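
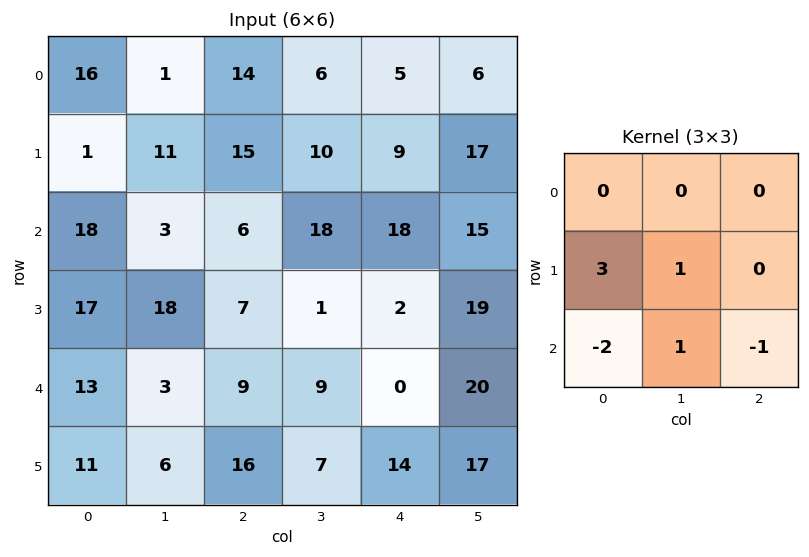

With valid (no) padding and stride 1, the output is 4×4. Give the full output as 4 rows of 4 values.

-25 30 43 6
34 -15 21 53
37 55 13 -33
10 15 -3 10

Output[0,0]: The receptive field on the input at this output position is [16 1 14 / 1 11 15 / 18 3 6]. Elementwise product with the kernel and sum: 1·3 + 11·1 + 18·-2 + 3·1 + 6·-1.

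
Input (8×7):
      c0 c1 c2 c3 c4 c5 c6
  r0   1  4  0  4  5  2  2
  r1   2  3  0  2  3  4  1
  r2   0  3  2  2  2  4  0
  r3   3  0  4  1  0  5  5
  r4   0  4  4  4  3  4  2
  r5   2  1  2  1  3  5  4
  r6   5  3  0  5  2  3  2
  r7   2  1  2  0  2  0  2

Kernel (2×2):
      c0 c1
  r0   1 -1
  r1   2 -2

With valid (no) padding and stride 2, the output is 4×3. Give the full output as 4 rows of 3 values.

Output[0,0]: The receptive field on the input at this output position is [1 4 / 2 3]. Elementwise product with the kernel and sum: 1·1 + 4·-1 + 2·2 + 3·-2.

-5 -8 1
3 6 -12
-2 2 -5
4 -1 3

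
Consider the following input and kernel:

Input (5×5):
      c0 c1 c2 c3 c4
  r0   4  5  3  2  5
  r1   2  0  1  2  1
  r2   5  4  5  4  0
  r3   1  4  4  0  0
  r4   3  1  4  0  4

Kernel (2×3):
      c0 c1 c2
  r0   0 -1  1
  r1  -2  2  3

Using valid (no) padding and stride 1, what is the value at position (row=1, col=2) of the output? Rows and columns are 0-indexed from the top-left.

-3

The receptive field on the input at this output position is [1 2 1 / 5 4 0]. Elementwise product with the kernel and sum: 2·-1 + 1·1 + 5·-2 + 4·2 + 0·3.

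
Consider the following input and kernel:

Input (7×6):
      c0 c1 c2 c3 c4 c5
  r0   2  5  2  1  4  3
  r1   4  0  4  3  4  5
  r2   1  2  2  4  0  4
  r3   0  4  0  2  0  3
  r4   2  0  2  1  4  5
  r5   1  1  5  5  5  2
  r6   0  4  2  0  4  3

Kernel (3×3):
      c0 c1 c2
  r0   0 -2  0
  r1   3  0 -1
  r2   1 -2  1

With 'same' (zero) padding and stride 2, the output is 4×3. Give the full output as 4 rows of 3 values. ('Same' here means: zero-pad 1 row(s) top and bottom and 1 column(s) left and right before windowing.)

Output[0,0]: The receptive field on the zero-padded input at this output position is [0 0 0 / 0 2 5 / 0 4 0]. Elementwise product with the kernel and sum: 0·-2 + 0·3 + 5·-1 + 0·1 + 4·-2 + 0·1.
Output[0,1]: The receptive field on the zero-padded input at this output position is [0 0 0 / 5 2 1 / 0 4 3]. Elementwise product with the kernel and sum: 0·-2 + 5·3 + 1·-1 + 0·1 + 4·-2 + 3·1.

-13 9 0
-6 0 5
-1 -5 -5
-6 2 -13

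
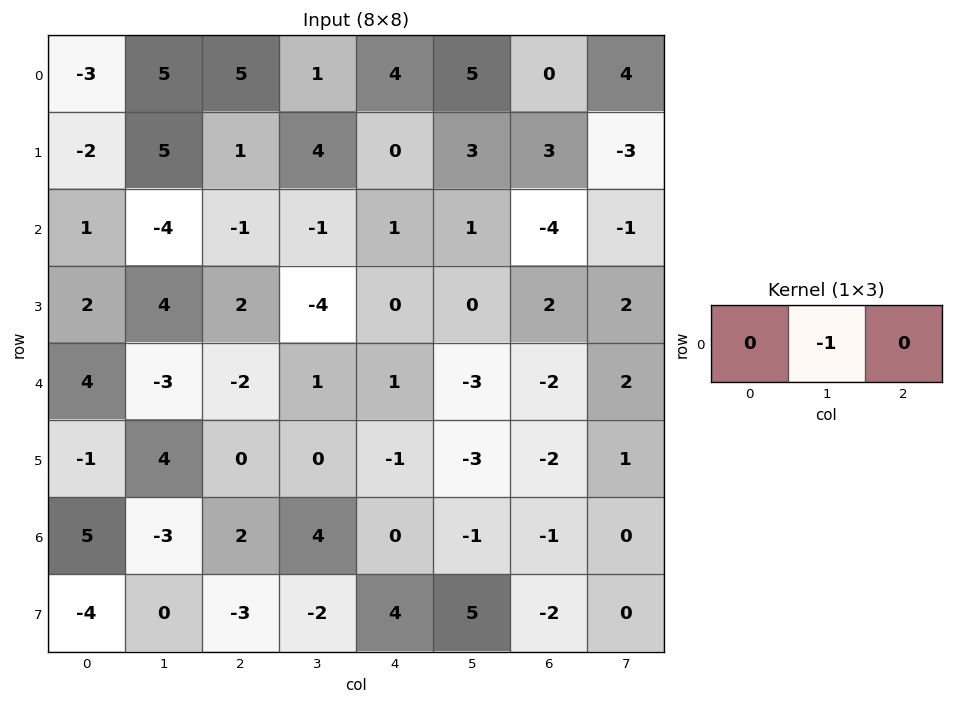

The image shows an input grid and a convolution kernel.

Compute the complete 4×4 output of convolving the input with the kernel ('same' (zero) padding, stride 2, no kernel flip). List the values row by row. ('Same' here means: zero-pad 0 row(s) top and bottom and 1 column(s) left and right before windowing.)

3 -5 -4 0
-1 1 -1 4
-4 2 -1 2
-5 -2 0 1

Output[0,0]: The receptive field on the zero-padded input at this output position is [0 -3 5]. Elementwise product with the kernel and sum: -3·-1.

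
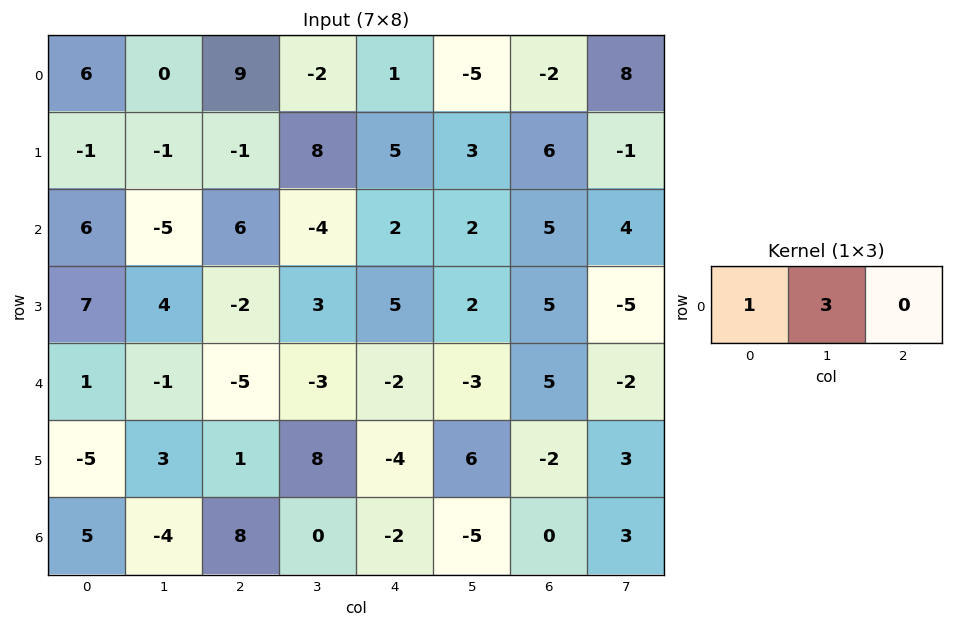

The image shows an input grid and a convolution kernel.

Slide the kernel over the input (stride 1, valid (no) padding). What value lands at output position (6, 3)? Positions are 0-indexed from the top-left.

-6

The receptive field on the input at this output position is [0 -2 -5]. Elementwise product with the kernel and sum: 0·1 + -2·3.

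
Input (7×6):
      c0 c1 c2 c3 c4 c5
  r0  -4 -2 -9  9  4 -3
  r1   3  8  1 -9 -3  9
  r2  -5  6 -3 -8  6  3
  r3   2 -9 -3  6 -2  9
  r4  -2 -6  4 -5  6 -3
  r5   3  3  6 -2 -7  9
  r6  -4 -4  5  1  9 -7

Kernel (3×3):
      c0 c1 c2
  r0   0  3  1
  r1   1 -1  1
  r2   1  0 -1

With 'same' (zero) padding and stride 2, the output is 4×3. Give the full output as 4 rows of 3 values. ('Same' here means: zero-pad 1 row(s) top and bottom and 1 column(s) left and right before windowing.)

Output[0,0]: The receptive field on the zero-padded input at this output position is [0 0 0 / 0 -4 -2 / 0 3 8]. Elementwise product with the kernel and sum: 0·3 + 0·1 + 0·1 + -4·-1 + -2·1 + 0·1 + 8·-1.
Output[0,1]: The receptive field on the zero-padded input at this output position is [0 0 0 / -2 -9 9 / 8 1 -9]. Elementwise product with the kernel and sum: 0·3 + 0·1 + -2·1 + -9·-1 + 9·1 + 8·1 + -9·-1.

-6 33 -16
37 -20 -14
-10 -13 -22
12 8 -27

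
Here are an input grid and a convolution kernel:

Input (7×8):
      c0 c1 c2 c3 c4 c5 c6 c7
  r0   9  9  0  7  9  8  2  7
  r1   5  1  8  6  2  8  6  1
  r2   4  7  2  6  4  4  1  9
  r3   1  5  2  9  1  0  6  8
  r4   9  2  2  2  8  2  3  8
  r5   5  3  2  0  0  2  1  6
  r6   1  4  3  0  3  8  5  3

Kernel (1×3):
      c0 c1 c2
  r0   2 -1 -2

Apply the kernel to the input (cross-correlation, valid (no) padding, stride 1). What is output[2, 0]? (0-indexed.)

-3

The receptive field on the input at this output position is [4 7 2]. Elementwise product with the kernel and sum: 4·2 + 7·-1 + 2·-2.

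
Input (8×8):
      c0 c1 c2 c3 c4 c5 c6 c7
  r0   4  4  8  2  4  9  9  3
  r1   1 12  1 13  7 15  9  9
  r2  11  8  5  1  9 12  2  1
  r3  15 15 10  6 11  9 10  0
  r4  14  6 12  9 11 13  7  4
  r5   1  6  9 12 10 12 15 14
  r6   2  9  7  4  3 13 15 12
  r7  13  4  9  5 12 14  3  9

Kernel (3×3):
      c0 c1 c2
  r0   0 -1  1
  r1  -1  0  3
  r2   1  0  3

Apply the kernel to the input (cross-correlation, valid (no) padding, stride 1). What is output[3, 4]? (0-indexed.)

66

The receptive field on the input at this output position is [11 9 10 / 11 13 7 / 10 12 15]. Elementwise product with the kernel and sum: 9·-1 + 10·1 + 11·-1 + 7·3 + 10·1 + 15·3.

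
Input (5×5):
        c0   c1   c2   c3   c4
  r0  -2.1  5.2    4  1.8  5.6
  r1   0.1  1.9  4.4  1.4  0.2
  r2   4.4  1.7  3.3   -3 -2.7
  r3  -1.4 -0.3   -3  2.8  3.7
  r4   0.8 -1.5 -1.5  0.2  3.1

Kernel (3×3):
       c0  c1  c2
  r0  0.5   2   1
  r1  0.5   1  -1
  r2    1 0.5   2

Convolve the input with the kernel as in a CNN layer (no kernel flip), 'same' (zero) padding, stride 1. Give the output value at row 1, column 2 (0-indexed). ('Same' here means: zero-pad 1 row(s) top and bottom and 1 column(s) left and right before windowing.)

13.7

The receptive field on the zero-padded input at this output position is [5.2 4 1.8 / 1.9 4.4 1.4 / 1.7 3.3 -3]. Elementwise product with the kernel and sum: 5.2·0.5 + 4·2 + 1.8·1 + 1.9·0.5 + 4.4·1 + 1.4·-1 + 1.7·1 + 3.3·0.5 + -3·2.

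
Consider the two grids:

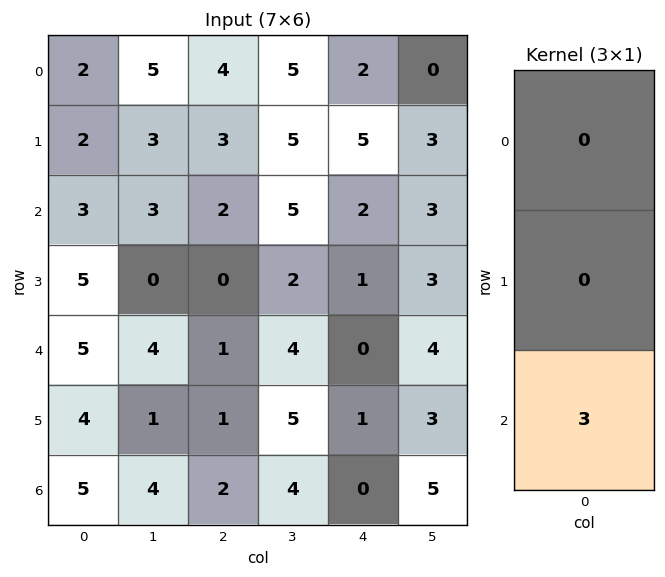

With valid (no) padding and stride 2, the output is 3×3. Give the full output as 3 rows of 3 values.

Output[0,0]: The receptive field on the input at this output position is [2 / 2 / 3]. Elementwise product with the kernel and sum: 3·3.
Output[0,1]: The receptive field on the input at this output position is [4 / 3 / 2]. Elementwise product with the kernel and sum: 2·3.

9 6 6
15 3 0
15 6 0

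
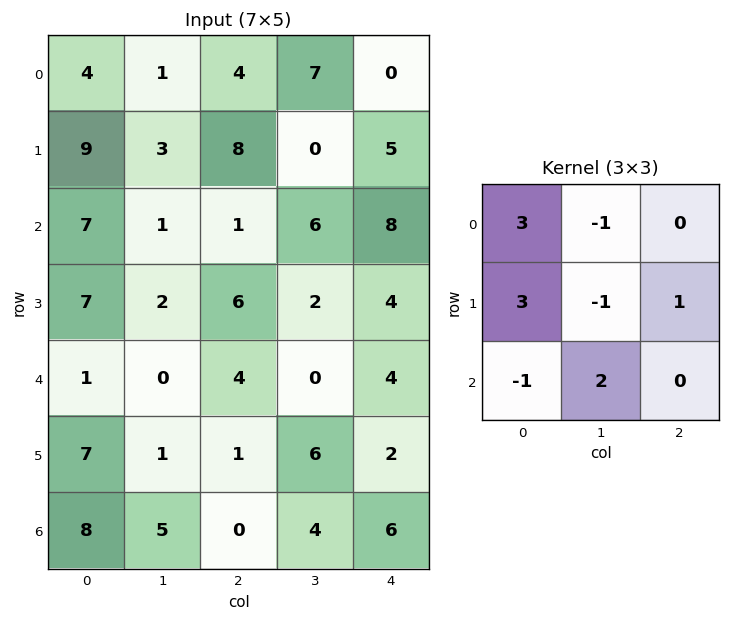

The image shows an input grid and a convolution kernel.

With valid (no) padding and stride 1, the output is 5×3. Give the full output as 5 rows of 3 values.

Output[0,0]: The receptive field on the input at this output position is [4 1 4 / 9 3 8 / 7 1 1]. Elementwise product with the kernel and sum: 4·3 + 1·-1 + 9·3 + 3·-1 + 8·1 + 7·-1 + 1·2.
Output[0,1]: The receptive field on the input at this output position is [1 4 7 / 3 8 0 / 1 1 6]. Elementwise product with the kernel and sum: 1·3 + 4·-1 + 3·3 + 8·-1 + 0·1 + 1·-1 + 1·2.

38 1 45
42 19 27
44 12 13
21 -3 43
26 -1 19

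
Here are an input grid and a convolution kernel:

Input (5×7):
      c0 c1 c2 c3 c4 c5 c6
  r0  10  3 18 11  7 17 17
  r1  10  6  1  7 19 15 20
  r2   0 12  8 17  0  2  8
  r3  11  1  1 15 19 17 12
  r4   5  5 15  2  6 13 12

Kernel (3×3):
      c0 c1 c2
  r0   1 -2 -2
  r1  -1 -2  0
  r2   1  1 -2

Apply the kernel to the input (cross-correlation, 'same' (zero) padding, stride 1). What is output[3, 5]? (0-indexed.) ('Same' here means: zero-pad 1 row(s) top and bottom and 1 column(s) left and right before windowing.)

-78

The receptive field on the zero-padded input at this output position is [0 2 8 / 19 17 12 / 6 13 12]. Elementwise product with the kernel and sum: 0·1 + 2·-2 + 8·-2 + 19·-1 + 17·-2 + 6·1 + 13·1 + 12·-2.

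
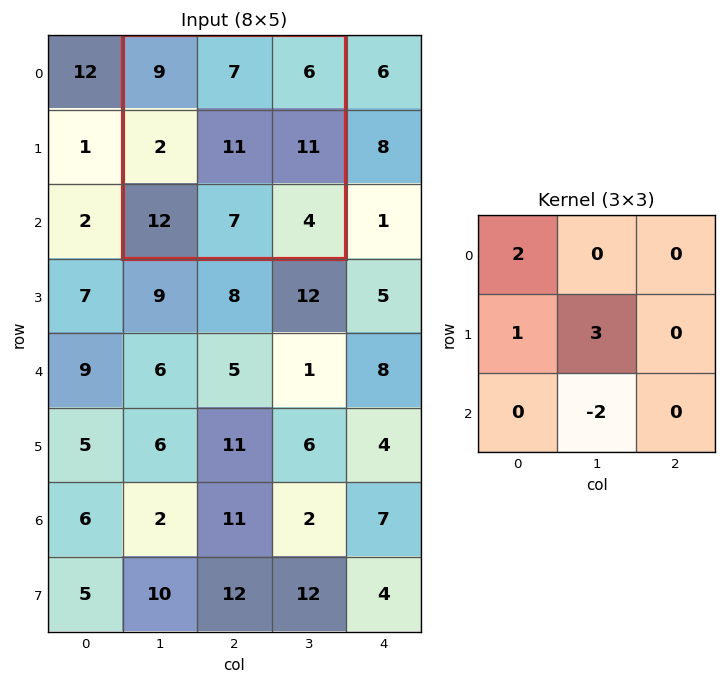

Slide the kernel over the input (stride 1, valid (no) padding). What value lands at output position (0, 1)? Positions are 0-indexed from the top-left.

The receptive field on the input at this output position is [9 7 6 / 2 11 11 / 12 7 4]. Elementwise product with the kernel and sum: 9·2 + 2·1 + 11·3 + 7·-2.

39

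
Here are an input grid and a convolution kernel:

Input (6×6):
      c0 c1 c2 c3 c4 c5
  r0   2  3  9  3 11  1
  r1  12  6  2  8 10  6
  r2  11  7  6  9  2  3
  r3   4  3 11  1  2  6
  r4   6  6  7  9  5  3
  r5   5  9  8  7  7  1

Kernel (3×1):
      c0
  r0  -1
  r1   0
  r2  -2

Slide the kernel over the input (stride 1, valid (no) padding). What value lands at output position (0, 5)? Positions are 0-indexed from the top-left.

The receptive field on the input at this output position is [1 / 6 / 3]. Elementwise product with the kernel and sum: 1·-1 + 3·-2.

-7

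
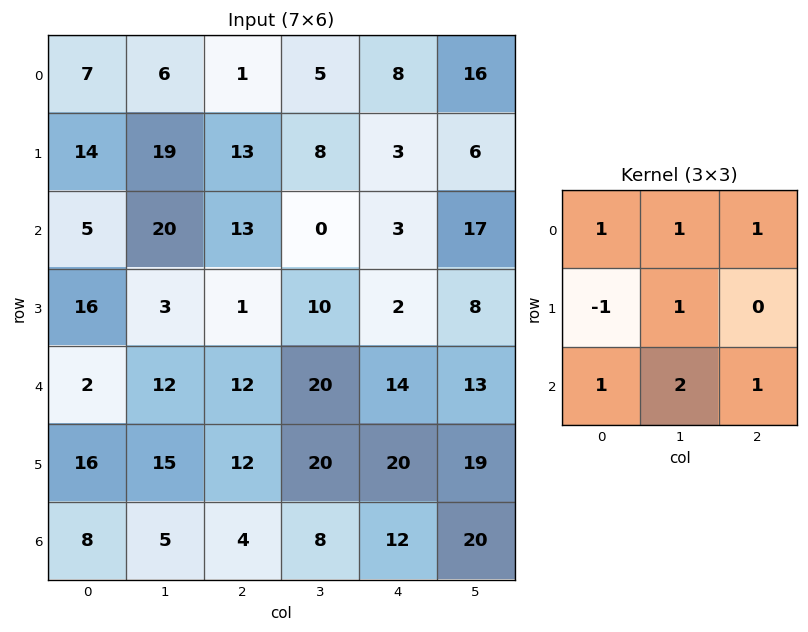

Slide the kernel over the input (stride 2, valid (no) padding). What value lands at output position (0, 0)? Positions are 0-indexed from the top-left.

The receptive field on the input at this output position is [7 6 1 / 14 19 13 / 5 20 13]. Elementwise product with the kernel and sum: 7·1 + 6·1 + 1·1 + 14·-1 + 19·1 + 5·1 + 20·2 + 13·1.

77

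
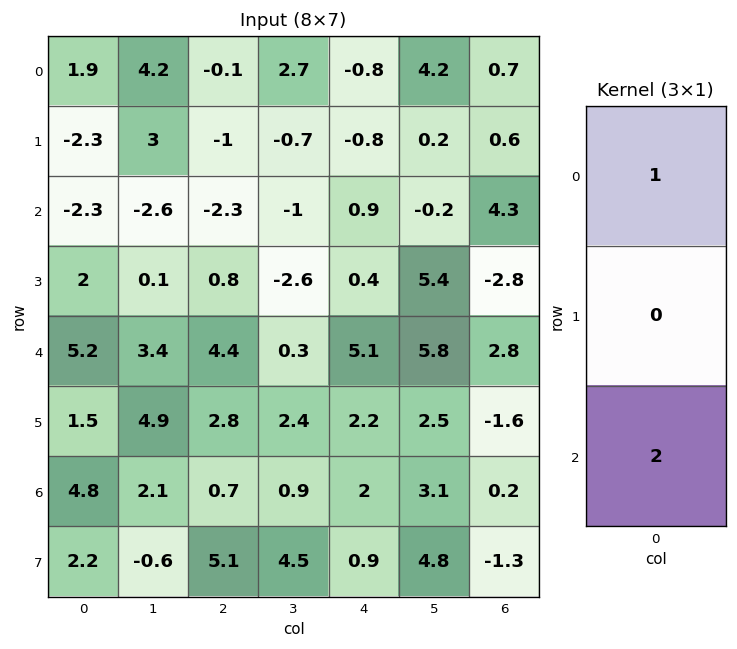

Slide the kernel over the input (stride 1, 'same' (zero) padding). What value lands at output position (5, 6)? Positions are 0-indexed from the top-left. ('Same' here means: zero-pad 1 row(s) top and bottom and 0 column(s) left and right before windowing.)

3.2

The receptive field on the zero-padded input at this output position is [2.8 / -1.6 / 0.2]. Elementwise product with the kernel and sum: 2.8·1 + 0.2·2.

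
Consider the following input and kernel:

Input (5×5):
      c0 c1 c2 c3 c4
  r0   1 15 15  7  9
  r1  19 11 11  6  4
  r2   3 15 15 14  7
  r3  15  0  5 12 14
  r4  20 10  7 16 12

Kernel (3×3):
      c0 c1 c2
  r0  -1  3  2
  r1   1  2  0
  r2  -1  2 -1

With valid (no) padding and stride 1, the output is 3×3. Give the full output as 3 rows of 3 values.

127 78 53
49 77 63
80 56 83

Output[0,0]: The receptive field on the input at this output position is [1 15 15 / 19 11 11 / 3 15 15]. Elementwise product with the kernel and sum: 1·-1 + 15·3 + 15·2 + 19·1 + 11·2 + 3·-1 + 15·2 + 15·-1.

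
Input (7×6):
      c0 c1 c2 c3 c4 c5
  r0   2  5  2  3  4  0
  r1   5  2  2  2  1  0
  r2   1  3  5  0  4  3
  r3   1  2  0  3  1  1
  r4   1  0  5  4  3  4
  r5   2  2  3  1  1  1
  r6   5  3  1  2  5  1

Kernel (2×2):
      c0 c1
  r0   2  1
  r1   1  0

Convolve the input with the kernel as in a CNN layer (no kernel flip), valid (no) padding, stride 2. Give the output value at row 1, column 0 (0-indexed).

The receptive field on the input at this output position is [1 3 / 1 2]. Elementwise product with the kernel and sum: 1·2 + 3·1 + 1·1.

6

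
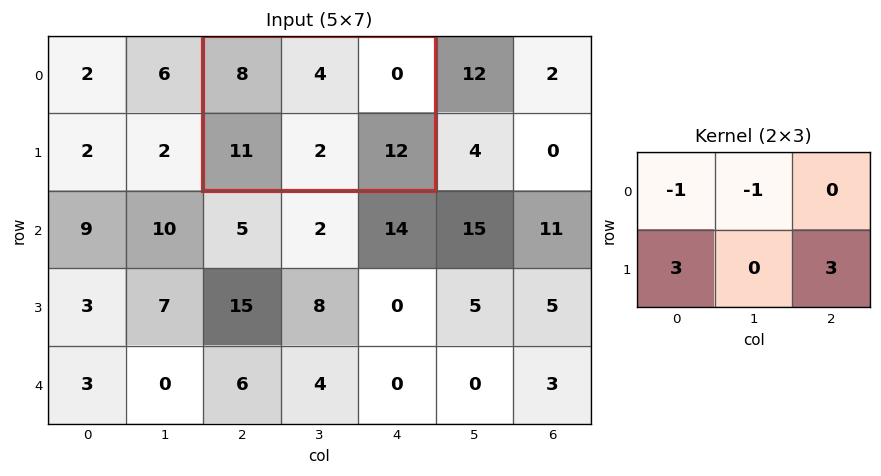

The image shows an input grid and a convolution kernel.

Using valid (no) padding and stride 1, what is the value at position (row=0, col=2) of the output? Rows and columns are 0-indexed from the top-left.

57

The receptive field on the input at this output position is [8 4 0 / 11 2 12]. Elementwise product with the kernel and sum: 8·-1 + 4·-1 + 11·3 + 12·3.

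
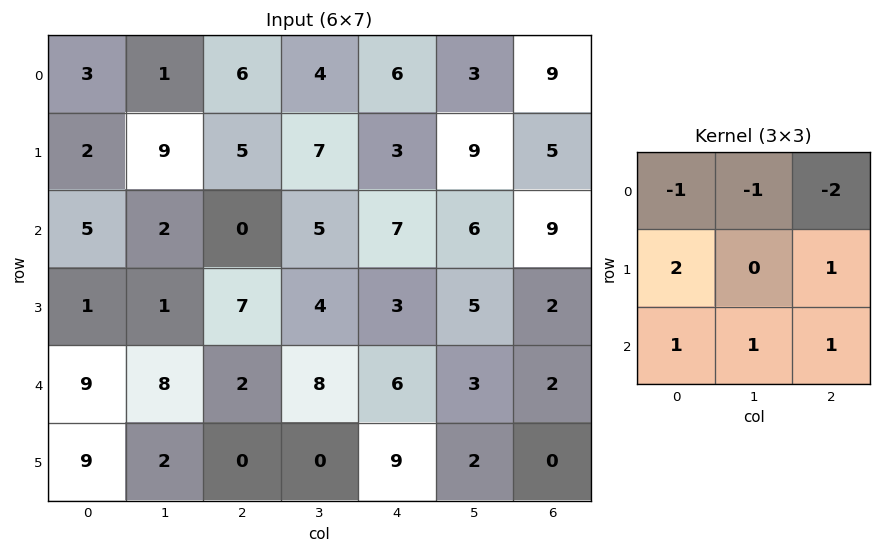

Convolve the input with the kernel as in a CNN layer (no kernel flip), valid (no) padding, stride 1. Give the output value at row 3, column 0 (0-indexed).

15

The receptive field on the input at this output position is [1 1 7 / 9 8 2 / 9 2 0]. Elementwise product with the kernel and sum: 1·-1 + 1·-1 + 7·-2 + 9·2 + 2·1 + 9·1 + 2·1 + 0·1.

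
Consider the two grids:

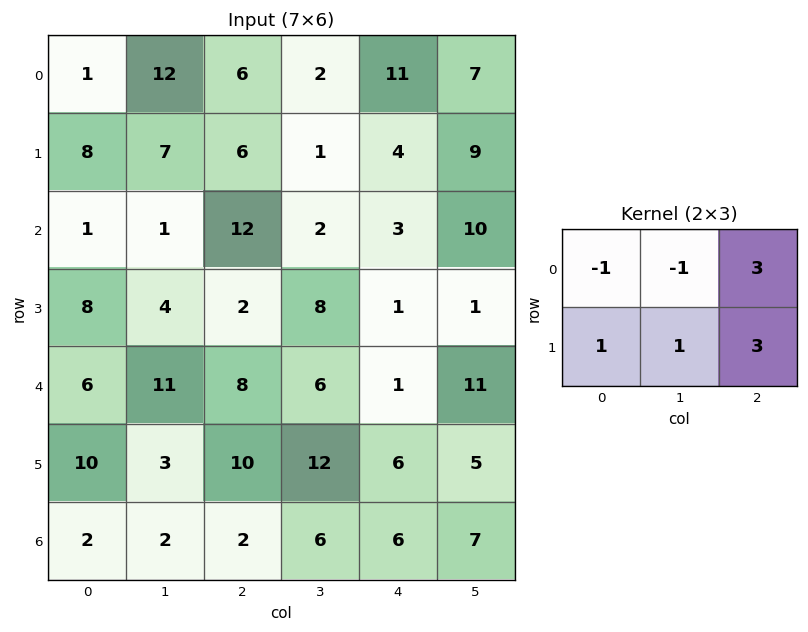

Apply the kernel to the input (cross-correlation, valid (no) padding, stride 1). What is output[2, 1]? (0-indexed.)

23

The receptive field on the input at this output position is [1 12 2 / 4 2 8]. Elementwise product with the kernel and sum: 1·-1 + 12·-1 + 2·3 + 4·1 + 2·1 + 8·3.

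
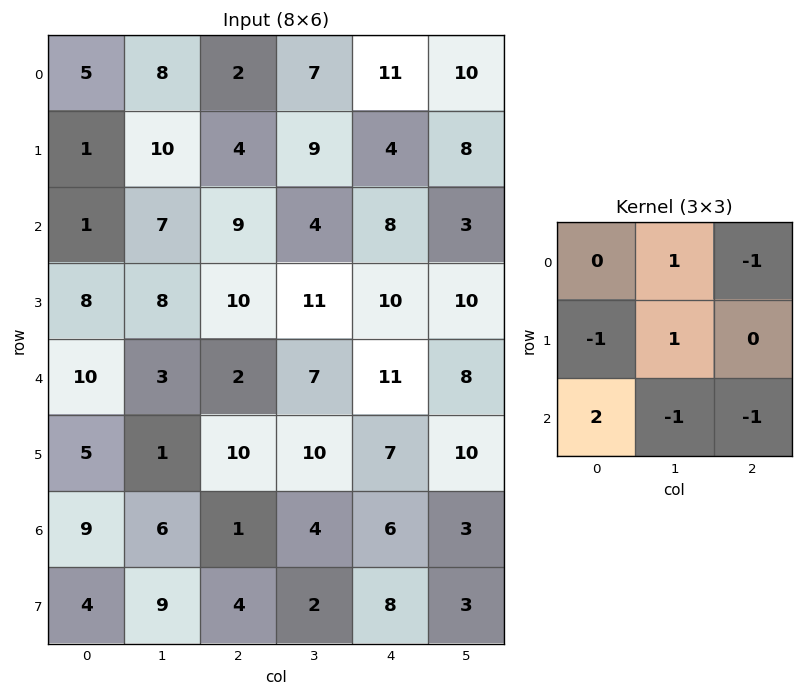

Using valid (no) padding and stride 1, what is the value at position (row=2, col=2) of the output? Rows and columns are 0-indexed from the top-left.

The receptive field on the input at this output position is [9 4 8 / 10 11 10 / 2 7 11]. Elementwise product with the kernel and sum: 4·1 + 8·-1 + 10·-1 + 11·1 + 2·2 + 7·-1 + 11·-1.

-17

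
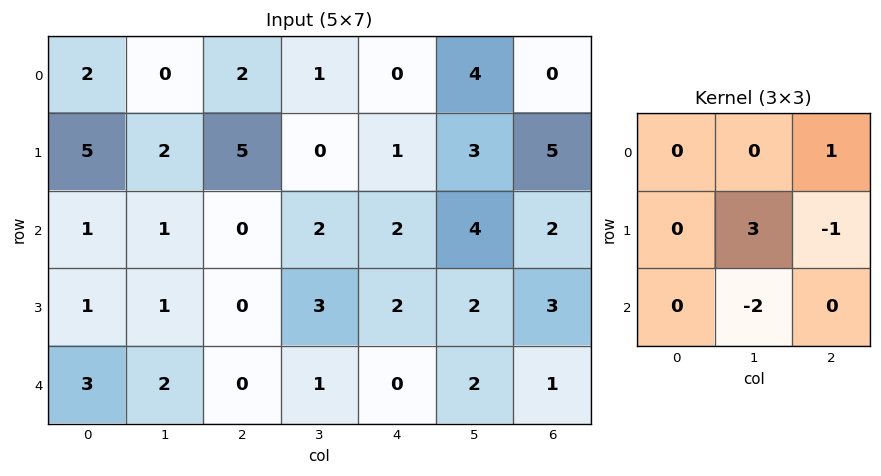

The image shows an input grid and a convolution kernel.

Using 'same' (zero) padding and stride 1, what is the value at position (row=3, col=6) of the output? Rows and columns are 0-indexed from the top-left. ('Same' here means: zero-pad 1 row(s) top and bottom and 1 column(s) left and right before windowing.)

The receptive field on the zero-padded input at this output position is [4 2 0 / 2 3 0 / 2 1 0]. Elementwise product with the kernel and sum: 0·1 + 3·3 + 0·-1 + 1·-2.

7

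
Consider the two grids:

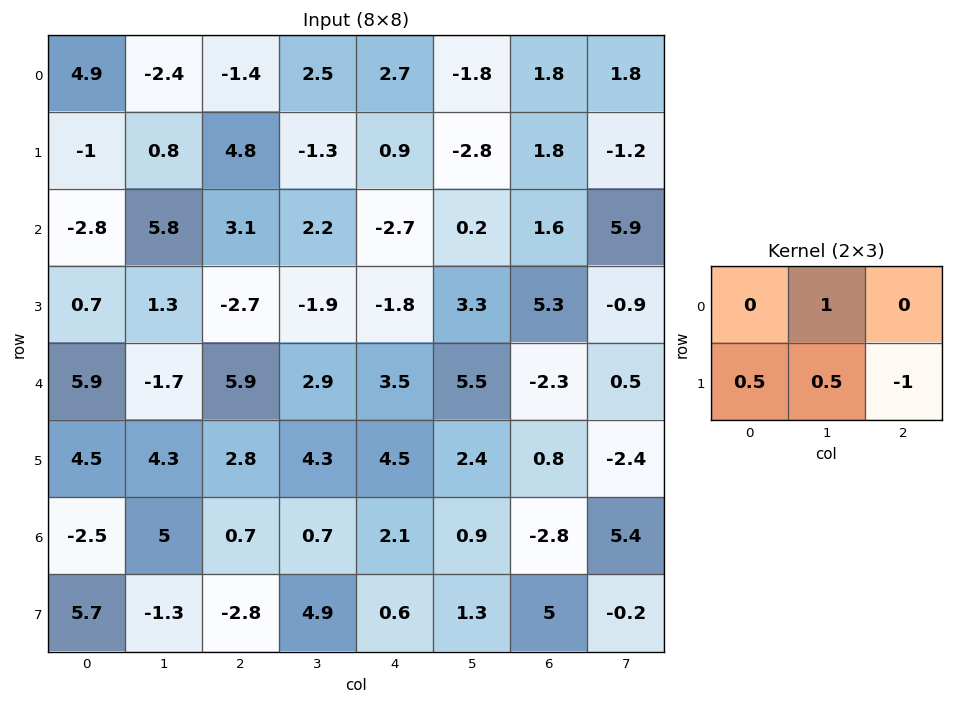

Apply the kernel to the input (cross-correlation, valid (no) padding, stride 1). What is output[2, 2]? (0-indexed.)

The receptive field on the input at this output position is [3.1 2.2 -2.7 / -2.7 -1.9 -1.8]. Elementwise product with the kernel and sum: 2.2·1 + -2.7·0.5 + -1.9·0.5 + -1.8·-1.

1.7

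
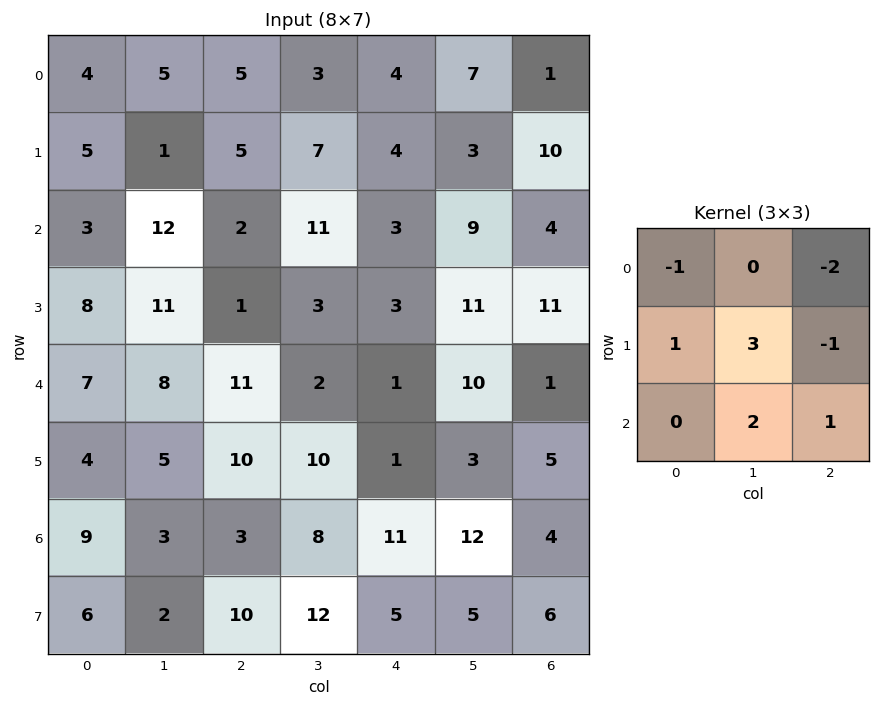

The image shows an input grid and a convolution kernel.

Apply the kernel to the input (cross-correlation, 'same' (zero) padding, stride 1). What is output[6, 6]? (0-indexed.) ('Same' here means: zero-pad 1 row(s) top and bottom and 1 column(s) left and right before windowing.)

33

The receptive field on the zero-padded input at this output position is [3 5 0 / 12 4 0 / 5 6 0]. Elementwise product with the kernel and sum: 3·-1 + 0·-2 + 12·1 + 4·3 + 0·-1 + 6·2 + 0·1.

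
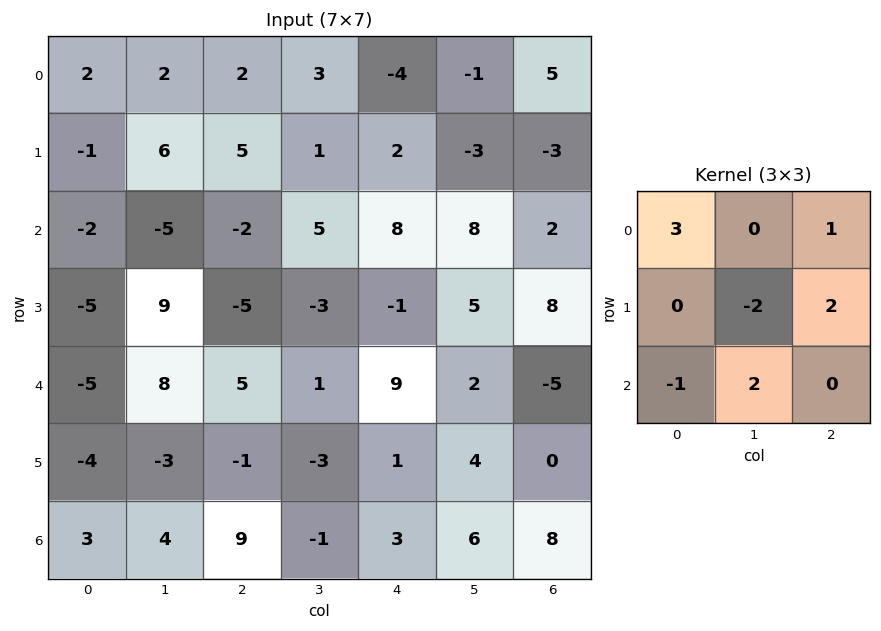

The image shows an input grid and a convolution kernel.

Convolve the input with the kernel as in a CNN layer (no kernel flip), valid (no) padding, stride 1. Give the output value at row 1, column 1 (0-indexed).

14

The receptive field on the input at this output position is [6 5 1 / -5 -2 5 / 9 -5 -3]. Elementwise product with the kernel and sum: 6·3 + 1·1 + -2·-2 + 5·2 + 9·-1 + -5·2.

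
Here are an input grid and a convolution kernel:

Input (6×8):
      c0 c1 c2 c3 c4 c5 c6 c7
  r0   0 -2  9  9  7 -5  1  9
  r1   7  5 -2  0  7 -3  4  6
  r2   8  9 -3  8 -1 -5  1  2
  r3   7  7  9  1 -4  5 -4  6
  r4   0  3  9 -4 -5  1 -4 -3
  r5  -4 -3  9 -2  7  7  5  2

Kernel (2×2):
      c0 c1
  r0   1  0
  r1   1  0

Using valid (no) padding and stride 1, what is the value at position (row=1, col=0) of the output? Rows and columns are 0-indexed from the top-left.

The receptive field on the input at this output position is [7 5 / 8 9]. Elementwise product with the kernel and sum: 7·1 + 8·1.

15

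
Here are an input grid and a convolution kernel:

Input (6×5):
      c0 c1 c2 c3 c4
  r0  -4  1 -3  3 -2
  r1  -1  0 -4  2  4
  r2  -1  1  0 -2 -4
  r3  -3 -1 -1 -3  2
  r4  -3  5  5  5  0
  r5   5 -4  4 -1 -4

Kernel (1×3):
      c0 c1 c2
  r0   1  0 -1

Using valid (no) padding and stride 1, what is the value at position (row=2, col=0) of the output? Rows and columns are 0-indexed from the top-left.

The receptive field on the input at this output position is [-1 1 0]. Elementwise product with the kernel and sum: -1·1 + 0·-1.

-1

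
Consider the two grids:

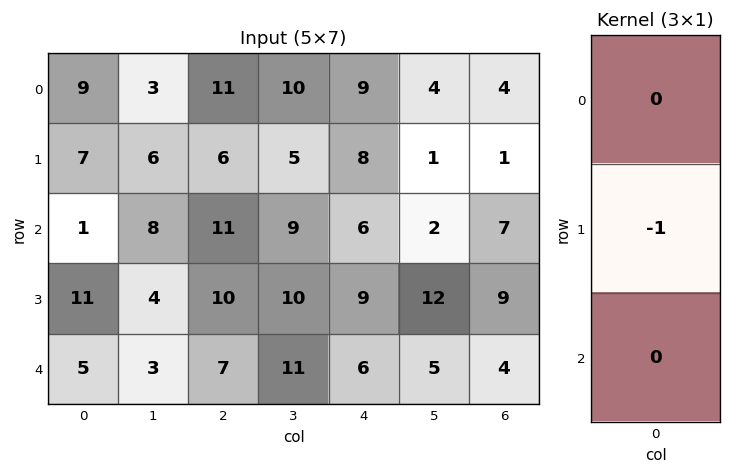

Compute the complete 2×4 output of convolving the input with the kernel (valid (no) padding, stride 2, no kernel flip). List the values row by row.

Output[0,0]: The receptive field on the input at this output position is [9 / 7 / 1]. Elementwise product with the kernel and sum: 7·-1.
Output[0,1]: The receptive field on the input at this output position is [11 / 6 / 11]. Elementwise product with the kernel and sum: 6·-1.

-7 -6 -8 -1
-11 -10 -9 -9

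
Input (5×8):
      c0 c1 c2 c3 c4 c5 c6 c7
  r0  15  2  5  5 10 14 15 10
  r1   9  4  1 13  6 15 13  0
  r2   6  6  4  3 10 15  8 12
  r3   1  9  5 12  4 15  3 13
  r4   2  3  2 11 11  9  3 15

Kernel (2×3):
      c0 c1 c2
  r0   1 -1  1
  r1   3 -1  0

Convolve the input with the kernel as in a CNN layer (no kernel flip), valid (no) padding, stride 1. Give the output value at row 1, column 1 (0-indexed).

The receptive field on the input at this output position is [4 1 13 / 6 4 3]. Elementwise product with the kernel and sum: 4·1 + 1·-1 + 13·1 + 6·3 + 4·-1.

30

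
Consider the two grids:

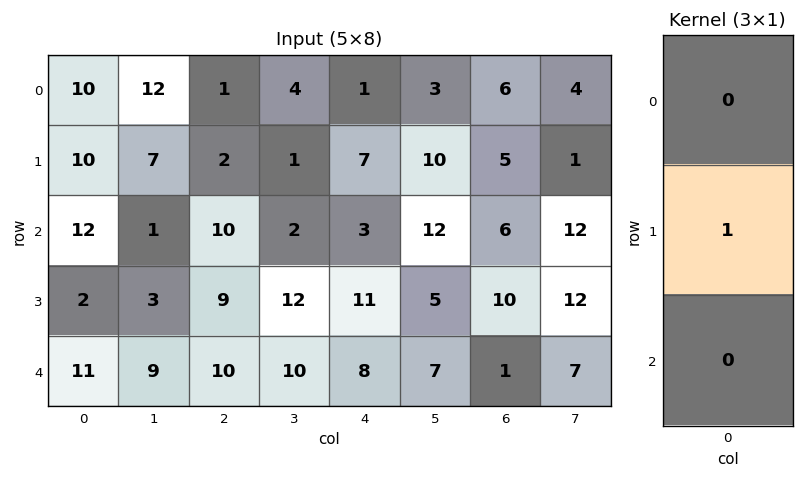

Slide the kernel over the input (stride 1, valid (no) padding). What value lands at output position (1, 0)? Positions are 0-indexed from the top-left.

The receptive field on the input at this output position is [10 / 12 / 2]. Elementwise product with the kernel and sum: 12·1.

12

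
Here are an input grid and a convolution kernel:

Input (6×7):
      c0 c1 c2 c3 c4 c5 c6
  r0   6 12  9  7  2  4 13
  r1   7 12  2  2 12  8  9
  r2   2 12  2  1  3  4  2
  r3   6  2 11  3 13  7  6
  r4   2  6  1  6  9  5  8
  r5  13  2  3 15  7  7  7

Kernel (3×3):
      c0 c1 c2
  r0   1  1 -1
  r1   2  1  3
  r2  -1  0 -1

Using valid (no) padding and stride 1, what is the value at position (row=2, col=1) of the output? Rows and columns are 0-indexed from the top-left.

The receptive field on the input at this output position is [12 2 1 / 2 11 3 / 6 1 6]. Elementwise product with the kernel and sum: 12·1 + 2·1 + 1·-1 + 2·2 + 11·1 + 3·3 + 6·-1 + 6·-1.

25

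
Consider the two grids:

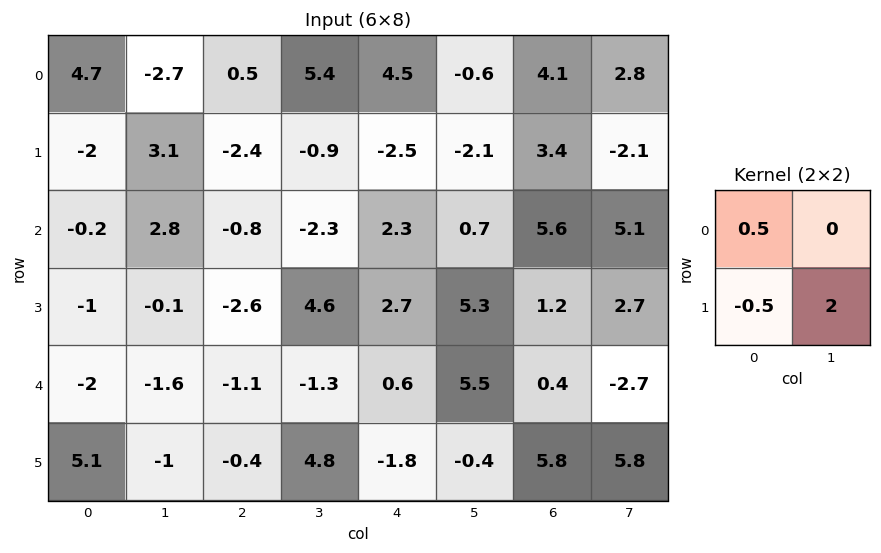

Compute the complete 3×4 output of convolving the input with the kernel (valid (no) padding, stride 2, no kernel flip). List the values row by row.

9.55 -0.35 -0.7 -3.85
0.2 10.1 10.4 7.6
-5.55 9.25 0.4 8.9

Output[0,0]: The receptive field on the input at this output position is [4.7 -2.7 / -2 3.1]. Elementwise product with the kernel and sum: 4.7·0.5 + -2·-0.5 + 3.1·2.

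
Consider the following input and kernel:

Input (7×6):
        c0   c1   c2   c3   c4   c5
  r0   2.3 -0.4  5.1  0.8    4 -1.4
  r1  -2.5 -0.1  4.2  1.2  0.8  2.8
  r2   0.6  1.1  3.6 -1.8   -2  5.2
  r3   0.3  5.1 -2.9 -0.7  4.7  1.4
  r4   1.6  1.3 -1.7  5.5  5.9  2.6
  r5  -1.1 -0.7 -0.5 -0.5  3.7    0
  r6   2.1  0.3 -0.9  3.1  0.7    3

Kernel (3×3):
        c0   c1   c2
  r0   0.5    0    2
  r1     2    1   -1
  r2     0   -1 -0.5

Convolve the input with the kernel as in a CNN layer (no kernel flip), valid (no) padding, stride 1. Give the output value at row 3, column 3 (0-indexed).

13.05

The receptive field on the input at this output position is [-0.7 4.7 1.4 / 5.5 5.9 2.6 / -0.5 3.7 0]. Elementwise product with the kernel and sum: -0.7·0.5 + 1.4·2 + 5.5·2 + 5.9·1 + 2.6·-1 + 3.7·-1 + 0·-0.5.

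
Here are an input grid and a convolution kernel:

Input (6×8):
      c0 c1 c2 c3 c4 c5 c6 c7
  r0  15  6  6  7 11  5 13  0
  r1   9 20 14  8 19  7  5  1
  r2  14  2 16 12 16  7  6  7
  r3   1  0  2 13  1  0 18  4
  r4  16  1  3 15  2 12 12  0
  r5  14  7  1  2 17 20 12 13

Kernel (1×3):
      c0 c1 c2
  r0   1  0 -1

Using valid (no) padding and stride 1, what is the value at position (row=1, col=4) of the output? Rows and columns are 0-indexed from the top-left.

14

The receptive field on the input at this output position is [19 7 5]. Elementwise product with the kernel and sum: 19·1 + 5·-1.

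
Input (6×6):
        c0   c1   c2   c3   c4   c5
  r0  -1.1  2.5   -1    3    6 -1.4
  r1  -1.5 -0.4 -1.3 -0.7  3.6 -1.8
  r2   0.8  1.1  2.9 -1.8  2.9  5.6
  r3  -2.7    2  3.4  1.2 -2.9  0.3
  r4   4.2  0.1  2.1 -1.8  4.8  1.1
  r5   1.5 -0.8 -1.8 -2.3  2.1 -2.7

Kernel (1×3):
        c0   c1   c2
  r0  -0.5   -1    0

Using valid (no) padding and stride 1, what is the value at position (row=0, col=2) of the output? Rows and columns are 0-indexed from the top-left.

The receptive field on the input at this output position is [-1 3 6]. Elementwise product with the kernel and sum: -1·-0.5 + 3·-1.

-2.5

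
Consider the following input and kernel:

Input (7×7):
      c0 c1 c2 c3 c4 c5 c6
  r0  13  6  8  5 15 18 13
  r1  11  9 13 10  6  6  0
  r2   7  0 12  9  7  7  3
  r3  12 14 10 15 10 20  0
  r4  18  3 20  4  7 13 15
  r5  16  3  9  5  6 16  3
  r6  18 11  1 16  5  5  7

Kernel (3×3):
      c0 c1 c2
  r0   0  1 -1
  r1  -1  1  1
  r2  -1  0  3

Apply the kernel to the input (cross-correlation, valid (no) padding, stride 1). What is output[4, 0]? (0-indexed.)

The receptive field on the input at this output position is [18 3 20 / 16 3 9 / 18 11 1]. Elementwise product with the kernel and sum: 3·1 + 20·-1 + 16·-1 + 3·1 + 9·1 + 18·-1 + 1·3.

-36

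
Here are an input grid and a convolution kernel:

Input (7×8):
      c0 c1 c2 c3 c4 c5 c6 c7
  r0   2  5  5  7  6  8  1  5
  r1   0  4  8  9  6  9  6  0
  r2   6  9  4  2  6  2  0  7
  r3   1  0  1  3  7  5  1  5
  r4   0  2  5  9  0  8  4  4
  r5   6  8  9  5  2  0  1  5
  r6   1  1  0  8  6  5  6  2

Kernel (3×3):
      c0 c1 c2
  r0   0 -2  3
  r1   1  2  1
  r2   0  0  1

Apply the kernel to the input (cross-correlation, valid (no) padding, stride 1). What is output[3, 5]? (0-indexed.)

The receptive field on the input at this output position is [5 1 5 / 8 4 4 / 0 1 5]. Elementwise product with the kernel and sum: 1·-2 + 5·3 + 8·1 + 4·2 + 4·1 + 5·1.

38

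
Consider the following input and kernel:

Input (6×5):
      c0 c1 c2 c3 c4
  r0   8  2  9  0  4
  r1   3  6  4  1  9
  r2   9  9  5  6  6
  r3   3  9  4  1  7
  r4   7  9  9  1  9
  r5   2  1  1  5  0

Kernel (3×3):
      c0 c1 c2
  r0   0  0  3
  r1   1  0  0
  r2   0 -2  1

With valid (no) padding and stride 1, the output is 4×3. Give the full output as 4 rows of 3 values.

Output[0,0]: The receptive field on the input at this output position is [8 2 9 / 3 6 4 / 9 9 5]. Elementwise product with the kernel and sum: 9·3 + 3·1 + 9·-2 + 5·1.

17 2 10
7 5 37
9 10 29
18 15 20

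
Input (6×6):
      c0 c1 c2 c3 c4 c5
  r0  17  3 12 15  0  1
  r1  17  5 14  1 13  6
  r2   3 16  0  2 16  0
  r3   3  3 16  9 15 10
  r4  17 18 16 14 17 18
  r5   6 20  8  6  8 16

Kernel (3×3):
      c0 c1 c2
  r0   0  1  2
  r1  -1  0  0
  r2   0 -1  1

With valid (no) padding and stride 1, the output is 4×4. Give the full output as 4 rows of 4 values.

-6 39 15 -15
43 -7 33 18
11 -1 21 8
6 14 25 29

Output[0,0]: The receptive field on the input at this output position is [17 3 12 / 17 5 14 / 3 16 0]. Elementwise product with the kernel and sum: 3·1 + 12·2 + 17·-1 + 16·-1 + 0·1.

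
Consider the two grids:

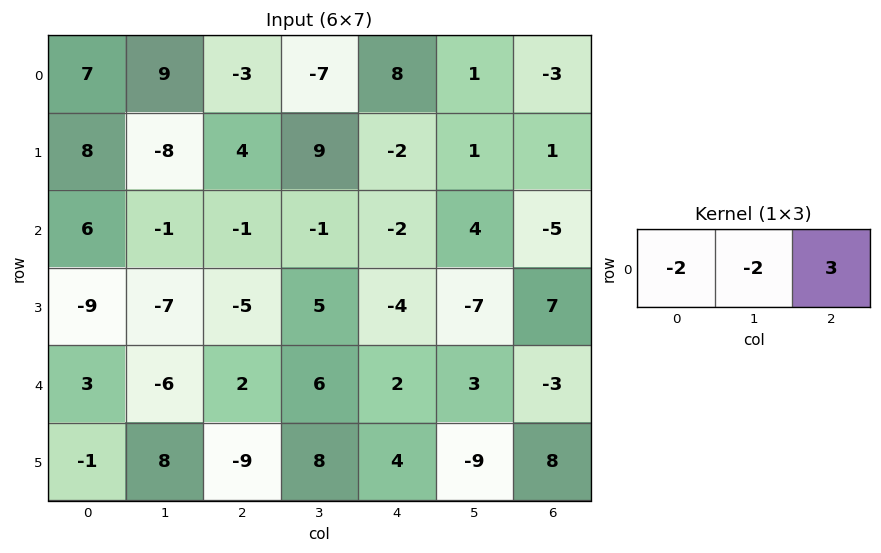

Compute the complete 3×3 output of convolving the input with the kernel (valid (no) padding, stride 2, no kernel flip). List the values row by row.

Output[0,0]: The receptive field on the input at this output position is [7 9 -3]. Elementwise product with the kernel and sum: 7·-2 + 9·-2 + -3·3.

-41 44 -27
-13 -2 -19
12 -10 -19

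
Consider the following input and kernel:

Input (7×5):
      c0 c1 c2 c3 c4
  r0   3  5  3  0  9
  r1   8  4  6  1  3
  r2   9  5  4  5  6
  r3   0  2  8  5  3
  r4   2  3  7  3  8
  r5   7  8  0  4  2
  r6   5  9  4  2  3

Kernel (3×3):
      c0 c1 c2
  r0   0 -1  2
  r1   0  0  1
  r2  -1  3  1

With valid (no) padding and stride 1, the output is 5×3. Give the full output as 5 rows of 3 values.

17 10 38
26 28 21
25 32 20
38 1 23
37 8 20

Output[0,0]: The receptive field on the input at this output position is [3 5 3 / 8 4 6 / 9 5 4]. Elementwise product with the kernel and sum: 5·-1 + 3·2 + 6·1 + 9·-1 + 5·3 + 4·1.
Output[0,1]: The receptive field on the input at this output position is [5 3 0 / 4 6 1 / 5 4 5]. Elementwise product with the kernel and sum: 3·-1 + 0·2 + 1·1 + 5·-1 + 4·3 + 5·1.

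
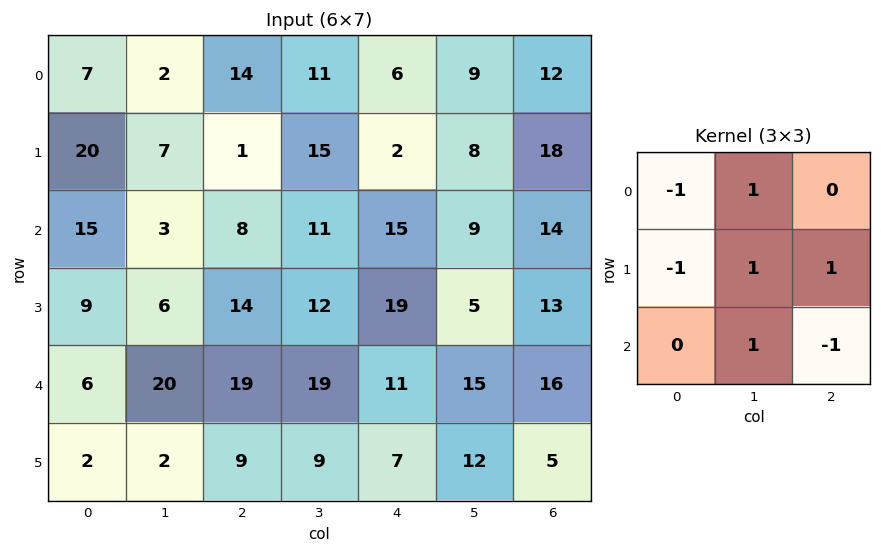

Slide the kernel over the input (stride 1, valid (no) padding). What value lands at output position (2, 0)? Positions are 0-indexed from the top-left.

0

The receptive field on the input at this output position is [15 3 8 / 9 6 14 / 6 20 19]. Elementwise product with the kernel and sum: 15·-1 + 3·1 + 9·-1 + 6·1 + 14·1 + 20·1 + 19·-1.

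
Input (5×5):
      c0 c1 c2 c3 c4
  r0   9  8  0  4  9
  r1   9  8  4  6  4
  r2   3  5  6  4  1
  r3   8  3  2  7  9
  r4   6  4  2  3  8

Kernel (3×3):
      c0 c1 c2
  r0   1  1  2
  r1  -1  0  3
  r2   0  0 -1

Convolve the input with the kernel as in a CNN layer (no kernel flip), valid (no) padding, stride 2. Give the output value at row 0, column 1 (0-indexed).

The receptive field on the input at this output position is [0 4 9 / 4 6 4 / 6 4 1]. Elementwise product with the kernel and sum: 0·1 + 4·1 + 9·2 + 4·-1 + 4·3 + 1·-1.

29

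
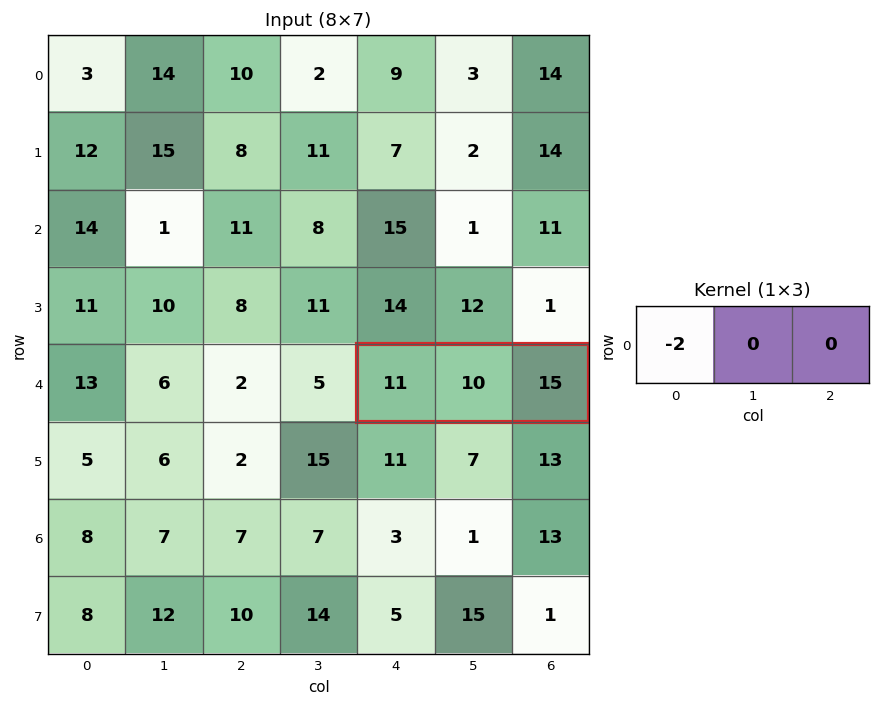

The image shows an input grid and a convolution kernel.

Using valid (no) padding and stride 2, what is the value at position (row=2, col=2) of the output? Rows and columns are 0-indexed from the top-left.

The receptive field on the input at this output position is [11 10 15]. Elementwise product with the kernel and sum: 11·-2.

-22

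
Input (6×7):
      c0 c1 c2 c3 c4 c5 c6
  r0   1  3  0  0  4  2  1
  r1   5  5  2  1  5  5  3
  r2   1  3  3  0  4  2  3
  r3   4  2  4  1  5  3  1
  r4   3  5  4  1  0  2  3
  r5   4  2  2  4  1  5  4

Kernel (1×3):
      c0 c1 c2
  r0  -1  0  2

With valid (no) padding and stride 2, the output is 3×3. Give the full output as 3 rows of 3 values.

-1 8 -2
5 5 2
5 -4 6

Output[0,0]: The receptive field on the input at this output position is [1 3 0]. Elementwise product with the kernel and sum: 1·-1 + 0·2.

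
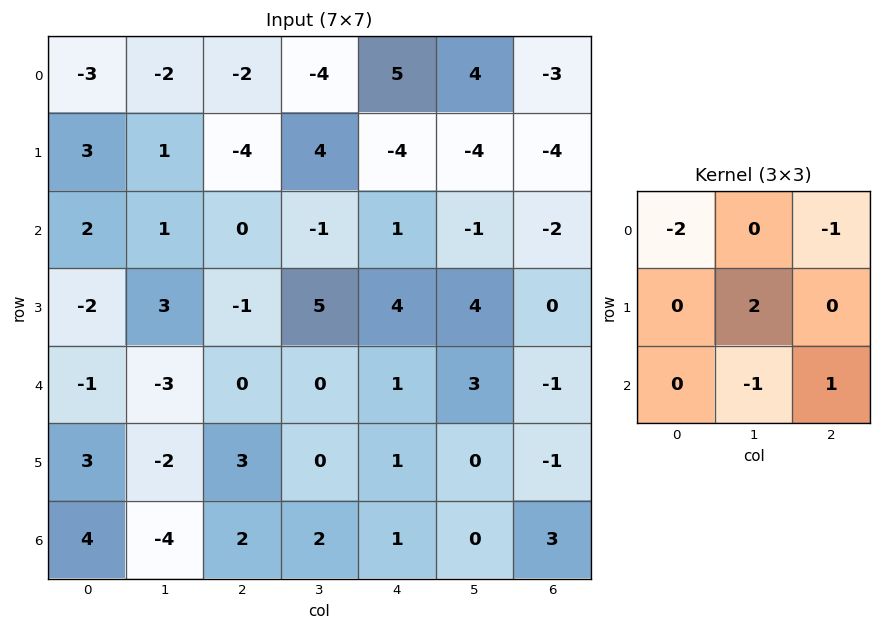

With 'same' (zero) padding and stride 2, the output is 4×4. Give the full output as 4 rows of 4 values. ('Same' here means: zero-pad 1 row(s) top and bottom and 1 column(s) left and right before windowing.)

-8 4 10 -2
8 0 -2 4
-10 -14 -13 -9
10 8 2 6

Output[0,0]: The receptive field on the zero-padded input at this output position is [0 0 0 / 0 -3 -2 / 0 3 1]. Elementwise product with the kernel and sum: 0·-2 + 0·-1 + -3·2 + 3·-1 + 1·1.
Output[0,1]: The receptive field on the zero-padded input at this output position is [0 0 0 / -2 -2 -4 / 1 -4 4]. Elementwise product with the kernel and sum: 0·-2 + 0·-1 + -2·2 + -4·-1 + 4·1.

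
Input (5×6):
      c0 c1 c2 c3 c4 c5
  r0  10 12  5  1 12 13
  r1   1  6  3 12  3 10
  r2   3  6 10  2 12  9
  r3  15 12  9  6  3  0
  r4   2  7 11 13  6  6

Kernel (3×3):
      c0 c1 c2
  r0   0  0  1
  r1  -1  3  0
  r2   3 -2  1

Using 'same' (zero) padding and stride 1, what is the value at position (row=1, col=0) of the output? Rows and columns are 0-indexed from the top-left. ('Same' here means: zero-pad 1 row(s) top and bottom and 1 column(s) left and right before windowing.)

15

The receptive field on the zero-padded input at this output position is [0 10 12 / 0 1 6 / 0 3 6]. Elementwise product with the kernel and sum: 12·1 + 0·-1 + 1·3 + 0·3 + 3·-2 + 6·1.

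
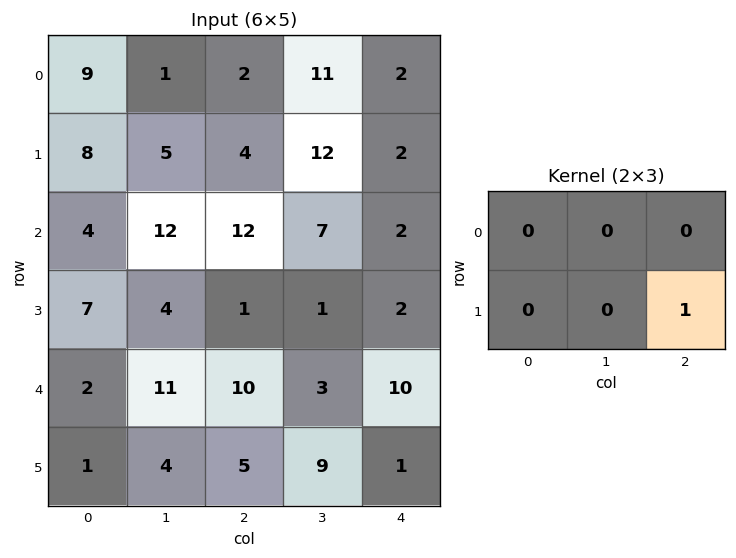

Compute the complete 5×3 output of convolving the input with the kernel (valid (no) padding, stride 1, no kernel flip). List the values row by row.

4 12 2
12 7 2
1 1 2
10 3 10
5 9 1

Output[0,0]: The receptive field on the input at this output position is [9 1 2 / 8 5 4]. Elementwise product with the kernel and sum: 4·1.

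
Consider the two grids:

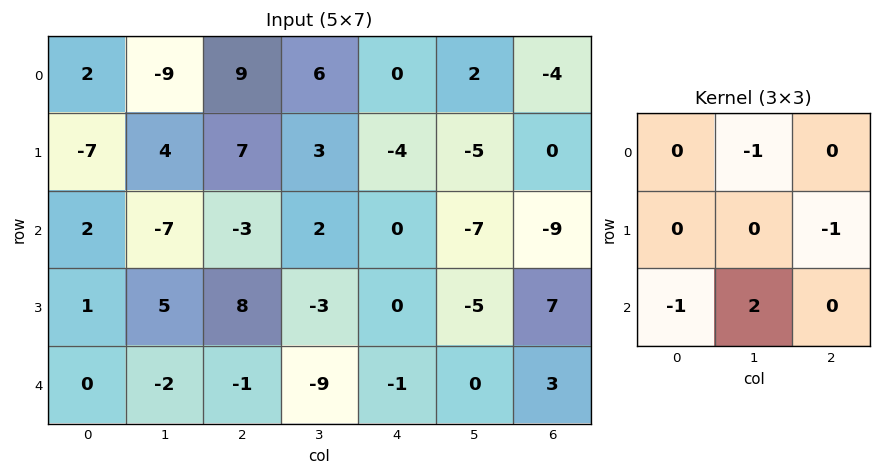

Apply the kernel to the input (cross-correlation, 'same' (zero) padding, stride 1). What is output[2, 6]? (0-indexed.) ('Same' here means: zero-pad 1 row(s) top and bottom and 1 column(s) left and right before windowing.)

19

The receptive field on the zero-padded input at this output position is [-5 0 0 / -7 -9 0 / -5 7 0]. Elementwise product with the kernel and sum: 0·-1 + 0·-1 + -5·-1 + 7·2.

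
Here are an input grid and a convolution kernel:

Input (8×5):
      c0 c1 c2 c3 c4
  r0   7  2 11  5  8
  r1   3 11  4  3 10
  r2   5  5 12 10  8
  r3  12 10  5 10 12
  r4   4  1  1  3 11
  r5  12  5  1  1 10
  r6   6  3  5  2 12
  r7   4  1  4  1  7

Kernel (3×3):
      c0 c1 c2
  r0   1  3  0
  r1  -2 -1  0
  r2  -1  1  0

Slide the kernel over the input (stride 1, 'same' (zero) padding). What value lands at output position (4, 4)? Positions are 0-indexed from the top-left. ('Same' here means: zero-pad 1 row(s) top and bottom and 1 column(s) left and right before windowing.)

The receptive field on the zero-padded input at this output position is [10 12 0 / 3 11 0 / 1 10 0]. Elementwise product with the kernel and sum: 10·1 + 12·3 + 3·-2 + 11·-1 + 1·-1 + 10·1.

38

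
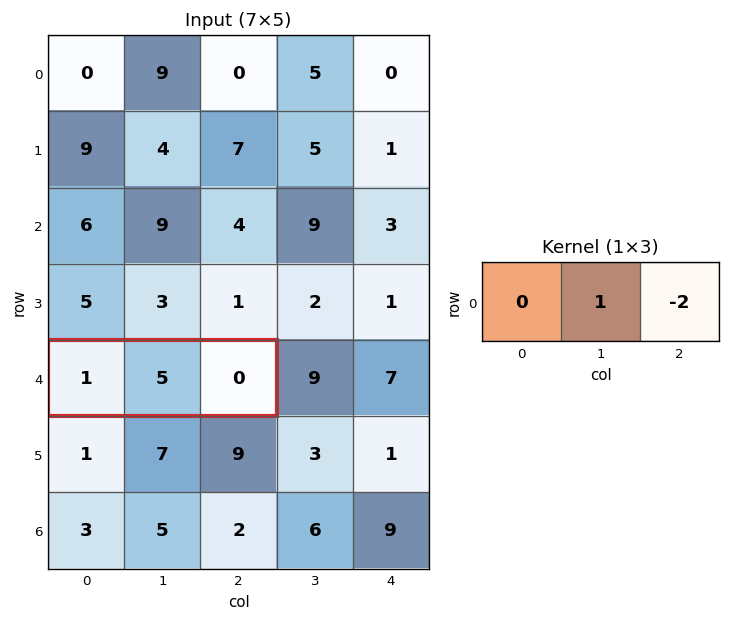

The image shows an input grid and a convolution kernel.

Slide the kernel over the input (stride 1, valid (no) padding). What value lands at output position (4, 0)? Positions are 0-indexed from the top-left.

5

The receptive field on the input at this output position is [1 5 0]. Elementwise product with the kernel and sum: 5·1 + 0·-2.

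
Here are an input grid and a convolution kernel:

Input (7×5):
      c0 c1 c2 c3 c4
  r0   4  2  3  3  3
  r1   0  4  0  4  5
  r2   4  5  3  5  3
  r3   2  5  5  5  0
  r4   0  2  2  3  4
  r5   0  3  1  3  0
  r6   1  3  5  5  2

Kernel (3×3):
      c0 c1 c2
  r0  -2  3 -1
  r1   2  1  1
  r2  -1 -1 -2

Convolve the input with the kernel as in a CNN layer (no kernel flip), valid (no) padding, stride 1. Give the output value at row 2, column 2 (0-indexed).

8

The receptive field on the input at this output position is [3 5 3 / 5 5 0 / 2 3 4]. Elementwise product with the kernel and sum: 3·-2 + 5·3 + 3·-1 + 5·2 + 5·1 + 0·1 + 2·-1 + 3·-1 + 4·-2.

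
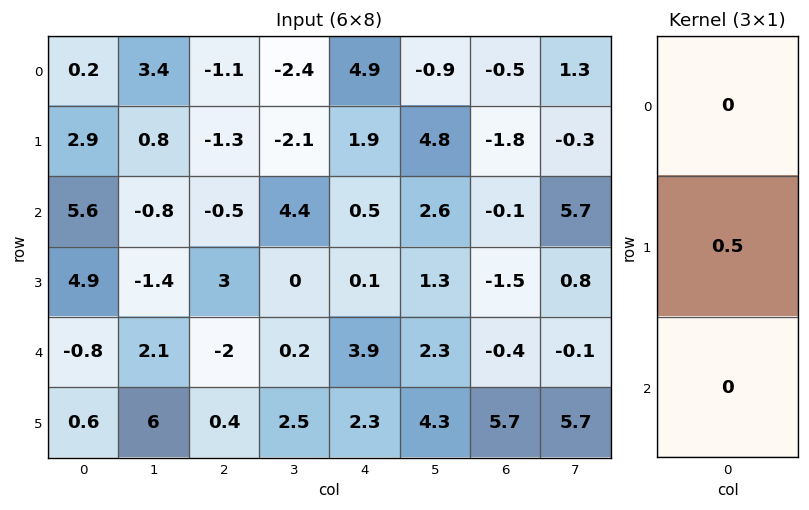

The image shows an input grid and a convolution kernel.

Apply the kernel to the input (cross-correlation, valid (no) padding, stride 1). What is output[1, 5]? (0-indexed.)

The receptive field on the input at this output position is [4.8 / 2.6 / 1.3]. Elementwise product with the kernel and sum: 2.6·0.5.

1.3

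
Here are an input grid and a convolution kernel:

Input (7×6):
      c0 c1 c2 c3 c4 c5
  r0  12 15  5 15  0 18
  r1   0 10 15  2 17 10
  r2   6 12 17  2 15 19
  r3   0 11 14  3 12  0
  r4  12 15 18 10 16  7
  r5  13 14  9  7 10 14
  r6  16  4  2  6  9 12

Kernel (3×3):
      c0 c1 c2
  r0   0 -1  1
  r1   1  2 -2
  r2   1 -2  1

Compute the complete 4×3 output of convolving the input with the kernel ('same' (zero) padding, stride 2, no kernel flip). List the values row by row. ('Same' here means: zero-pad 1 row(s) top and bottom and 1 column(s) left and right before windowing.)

4 -23 -43
9 15 -34
-7 23 17
25 -6 4

Output[0,0]: The receptive field on the zero-padded input at this output position is [0 0 0 / 0 12 15 / 0 0 10]. Elementwise product with the kernel and sum: 0·-1 + 0·1 + 0·1 + 12·2 + 15·-2 + 0·1 + 0·-2 + 10·1.
Output[0,1]: The receptive field on the zero-padded input at this output position is [0 0 0 / 15 5 15 / 10 15 2]. Elementwise product with the kernel and sum: 0·-1 + 0·1 + 15·1 + 5·2 + 15·-2 + 10·1 + 15·-2 + 2·1.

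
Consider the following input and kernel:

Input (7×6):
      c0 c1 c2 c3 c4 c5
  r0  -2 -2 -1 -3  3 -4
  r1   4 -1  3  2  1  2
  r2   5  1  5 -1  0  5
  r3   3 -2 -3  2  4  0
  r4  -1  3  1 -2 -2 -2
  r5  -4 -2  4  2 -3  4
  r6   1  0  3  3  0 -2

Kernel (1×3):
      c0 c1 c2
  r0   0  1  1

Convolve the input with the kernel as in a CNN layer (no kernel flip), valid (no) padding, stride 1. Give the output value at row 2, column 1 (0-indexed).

4

The receptive field on the input at this output position is [1 5 -1]. Elementwise product with the kernel and sum: 5·1 + -1·1.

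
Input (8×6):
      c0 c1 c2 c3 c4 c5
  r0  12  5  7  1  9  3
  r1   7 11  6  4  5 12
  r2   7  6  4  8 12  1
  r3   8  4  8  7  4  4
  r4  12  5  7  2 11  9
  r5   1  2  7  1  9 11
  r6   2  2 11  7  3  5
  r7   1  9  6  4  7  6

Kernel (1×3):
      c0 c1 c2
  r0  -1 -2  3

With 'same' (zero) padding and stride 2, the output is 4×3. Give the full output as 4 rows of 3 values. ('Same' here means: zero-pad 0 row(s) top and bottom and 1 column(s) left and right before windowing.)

-9 -16 -10
4 10 -29
-9 -13 3
2 -3 2

Output[0,0]: The receptive field on the zero-padded input at this output position is [0 12 5]. Elementwise product with the kernel and sum: 0·-1 + 12·-2 + 5·3.
Output[0,1]: The receptive field on the zero-padded input at this output position is [5 7 1]. Elementwise product with the kernel and sum: 5·-1 + 7·-2 + 1·3.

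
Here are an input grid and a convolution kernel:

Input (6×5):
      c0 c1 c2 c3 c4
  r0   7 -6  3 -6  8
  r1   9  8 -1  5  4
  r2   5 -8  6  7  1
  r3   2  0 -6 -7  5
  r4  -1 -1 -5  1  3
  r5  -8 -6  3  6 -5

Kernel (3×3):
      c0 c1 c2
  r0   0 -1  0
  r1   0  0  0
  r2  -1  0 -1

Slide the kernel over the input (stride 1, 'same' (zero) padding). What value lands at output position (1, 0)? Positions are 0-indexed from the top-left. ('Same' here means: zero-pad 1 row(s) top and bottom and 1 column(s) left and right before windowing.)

The receptive field on the zero-padded input at this output position is [0 7 -6 / 0 9 8 / 0 5 -8]. Elementwise product with the kernel and sum: 7·-1 + 0·-1 + -8·-1.

1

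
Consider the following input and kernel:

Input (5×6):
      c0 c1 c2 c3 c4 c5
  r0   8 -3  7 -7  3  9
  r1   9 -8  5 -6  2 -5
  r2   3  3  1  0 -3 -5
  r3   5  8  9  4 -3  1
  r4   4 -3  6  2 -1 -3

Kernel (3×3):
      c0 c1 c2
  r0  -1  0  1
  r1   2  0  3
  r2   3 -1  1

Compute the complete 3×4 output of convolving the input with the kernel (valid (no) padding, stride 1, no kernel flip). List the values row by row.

39 -30 12 -13
21 27 10 2
56 12 20 10

Output[0,0]: The receptive field on the input at this output position is [8 -3 7 / 9 -8 5 / 3 3 1]. Elementwise product with the kernel and sum: 8·-1 + 7·1 + 9·2 + 5·3 + 3·3 + 3·-1 + 1·1.
Output[0,1]: The receptive field on the input at this output position is [-3 7 -7 / -8 5 -6 / 3 1 0]. Elementwise product with the kernel and sum: -3·-1 + -7·1 + -8·2 + -6·3 + 3·3 + 1·-1 + 0·1.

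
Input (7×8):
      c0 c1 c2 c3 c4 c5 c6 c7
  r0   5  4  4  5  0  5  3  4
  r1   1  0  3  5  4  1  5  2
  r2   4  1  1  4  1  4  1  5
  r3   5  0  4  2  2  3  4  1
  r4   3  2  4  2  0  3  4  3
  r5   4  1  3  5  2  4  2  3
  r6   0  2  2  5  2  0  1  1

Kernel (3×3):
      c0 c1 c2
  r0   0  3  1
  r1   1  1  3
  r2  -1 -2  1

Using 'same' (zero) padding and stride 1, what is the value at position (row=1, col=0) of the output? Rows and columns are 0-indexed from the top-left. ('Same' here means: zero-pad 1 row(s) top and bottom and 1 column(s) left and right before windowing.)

13

The receptive field on the zero-padded input at this output position is [0 5 4 / 0 1 0 / 0 4 1]. Elementwise product with the kernel and sum: 5·3 + 4·1 + 0·1 + 1·1 + 0·3 + 0·-1 + 4·-2 + 1·1.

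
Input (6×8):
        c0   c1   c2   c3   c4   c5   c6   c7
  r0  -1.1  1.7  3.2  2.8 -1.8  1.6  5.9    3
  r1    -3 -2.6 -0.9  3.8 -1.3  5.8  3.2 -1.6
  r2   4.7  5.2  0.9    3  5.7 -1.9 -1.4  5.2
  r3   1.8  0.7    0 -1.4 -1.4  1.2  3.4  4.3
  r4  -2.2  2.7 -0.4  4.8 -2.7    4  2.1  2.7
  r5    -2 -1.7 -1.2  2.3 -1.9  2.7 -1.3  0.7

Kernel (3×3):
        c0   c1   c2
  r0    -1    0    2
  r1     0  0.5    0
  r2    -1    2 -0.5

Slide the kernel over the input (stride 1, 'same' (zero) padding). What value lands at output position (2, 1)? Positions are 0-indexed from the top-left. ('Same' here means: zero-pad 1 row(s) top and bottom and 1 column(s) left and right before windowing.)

The receptive field on the zero-padded input at this output position is [-3 -2.6 -0.9 / 4.7 5.2 0.9 / 1.8 0.7 0]. Elementwise product with the kernel and sum: -3·-1 + -0.9·2 + 5.2·0.5 + 1.8·-1 + 0.7·2 + 0·-0.5.

3.4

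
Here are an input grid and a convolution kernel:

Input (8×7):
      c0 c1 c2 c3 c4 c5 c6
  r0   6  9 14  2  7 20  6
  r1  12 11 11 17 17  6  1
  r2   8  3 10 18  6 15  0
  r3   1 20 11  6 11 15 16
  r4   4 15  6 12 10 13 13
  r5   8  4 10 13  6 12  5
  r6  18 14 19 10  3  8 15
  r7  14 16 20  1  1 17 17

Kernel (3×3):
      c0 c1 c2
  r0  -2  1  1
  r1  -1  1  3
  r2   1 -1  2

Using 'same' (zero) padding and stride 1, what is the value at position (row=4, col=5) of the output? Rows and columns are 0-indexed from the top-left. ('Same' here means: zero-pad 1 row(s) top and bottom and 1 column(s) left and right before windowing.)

55

The receptive field on the zero-padded input at this output position is [11 15 16 / 10 13 13 / 6 12 5]. Elementwise product with the kernel and sum: 11·-2 + 15·1 + 16·1 + 10·-1 + 13·1 + 13·3 + 6·1 + 12·-1 + 5·2.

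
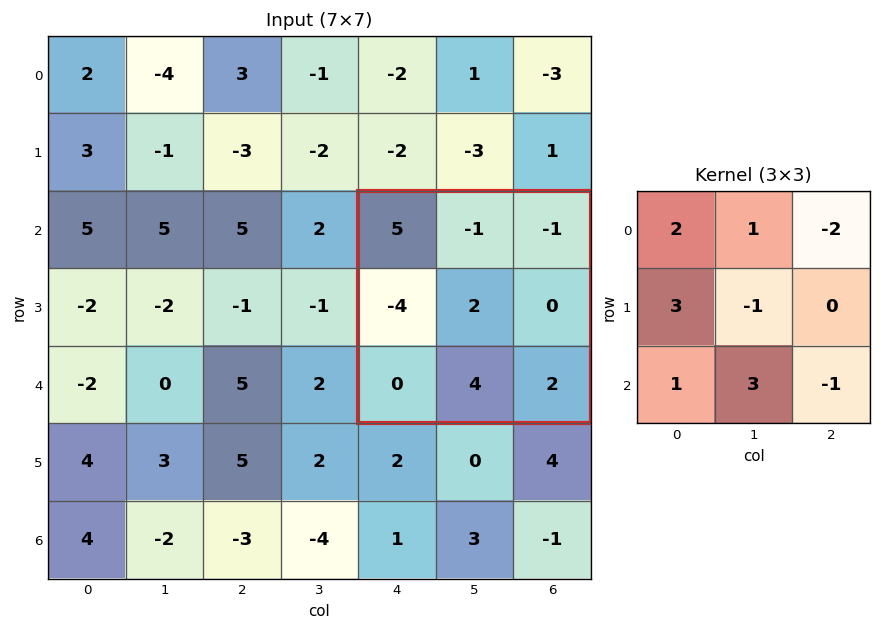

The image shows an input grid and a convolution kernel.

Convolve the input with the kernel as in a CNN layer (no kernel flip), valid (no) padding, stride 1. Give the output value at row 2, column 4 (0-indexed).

The receptive field on the input at this output position is [5 -1 -1 / -4 2 0 / 0 4 2]. Elementwise product with the kernel and sum: 5·2 + -1·1 + -1·-2 + -4·3 + 2·-1 + 0·1 + 4·3 + 2·-1.

7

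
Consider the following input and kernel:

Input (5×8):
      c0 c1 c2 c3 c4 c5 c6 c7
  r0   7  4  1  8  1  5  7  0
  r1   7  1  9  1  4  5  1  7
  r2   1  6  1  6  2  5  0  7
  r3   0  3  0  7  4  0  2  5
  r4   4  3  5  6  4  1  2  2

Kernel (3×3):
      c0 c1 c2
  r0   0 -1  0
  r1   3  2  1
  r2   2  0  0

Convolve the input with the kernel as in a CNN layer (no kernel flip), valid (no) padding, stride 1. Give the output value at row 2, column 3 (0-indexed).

39

The receptive field on the input at this output position is [6 2 5 / 7 4 0 / 6 4 1]. Elementwise product with the kernel and sum: 2·-1 + 7·3 + 4·2 + 0·1 + 6·2.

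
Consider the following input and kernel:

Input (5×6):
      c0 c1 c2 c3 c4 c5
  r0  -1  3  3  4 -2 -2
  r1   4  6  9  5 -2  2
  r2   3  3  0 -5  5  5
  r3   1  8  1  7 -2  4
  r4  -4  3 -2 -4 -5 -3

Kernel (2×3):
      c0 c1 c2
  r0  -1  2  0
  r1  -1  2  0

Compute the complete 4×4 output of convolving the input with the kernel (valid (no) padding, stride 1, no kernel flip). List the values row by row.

Output[0,0]: The receptive field on the input at this output position is [-1 3 3 / 4 6 9]. Elementwise product with the kernel and sum: -1·-1 + 3·2 + 4·-1 + 6·2.

15 15 6 -17
11 9 -9 6
18 -9 3 4
25 -13 7 -17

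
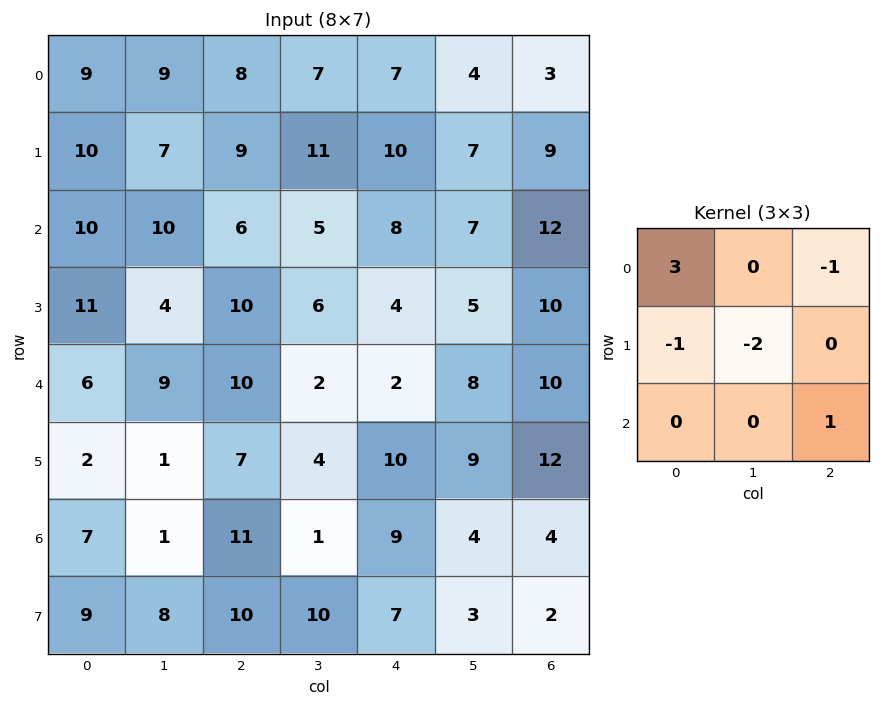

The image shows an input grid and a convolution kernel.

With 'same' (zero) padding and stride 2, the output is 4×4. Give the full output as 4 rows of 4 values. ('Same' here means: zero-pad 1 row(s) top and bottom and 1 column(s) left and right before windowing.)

Output[0,0]: The receptive field on the zero-padded input at this output position is [0 0 0 / 0 9 9 / 0 10 7]. Elementwise product with the kernel and sum: 0·3 + 0·-1 + 0·-1 + 9·-2 + 7·1.

-11 -14 -14 -10
-23 -6 10 -10
-15 -19 16 -13
-7 -14 -13 15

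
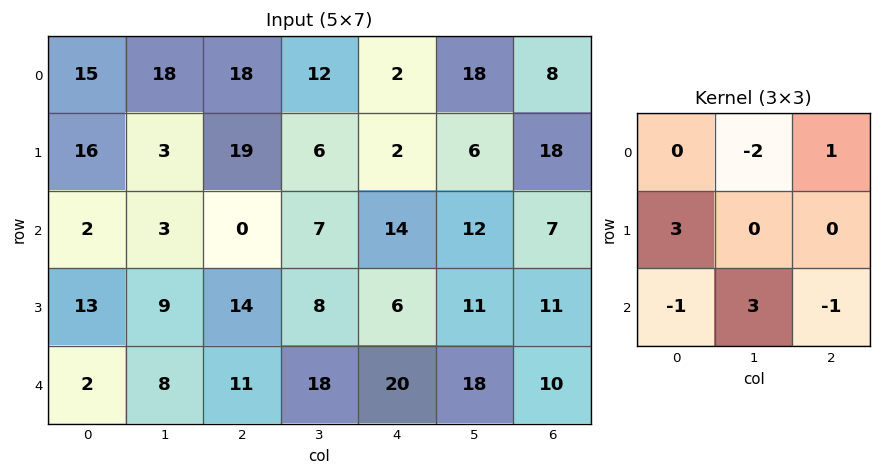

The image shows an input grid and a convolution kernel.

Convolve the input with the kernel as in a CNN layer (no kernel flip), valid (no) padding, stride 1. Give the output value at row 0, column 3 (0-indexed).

The receptive field on the input at this output position is [12 2 18 / 6 2 6 / 7 14 12]. Elementwise product with the kernel and sum: 2·-2 + 18·1 + 6·3 + 7·-1 + 14·3 + 12·-1.

55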